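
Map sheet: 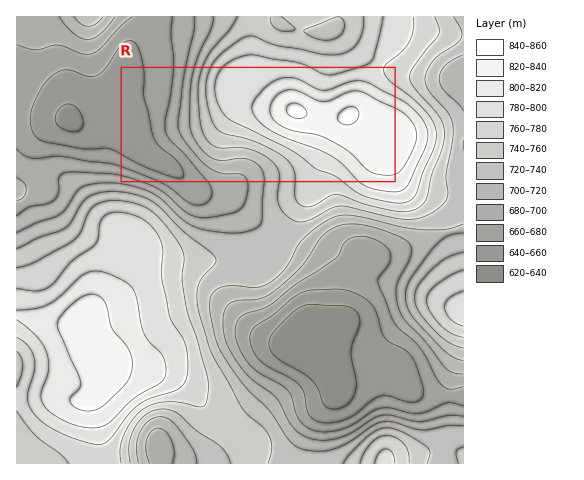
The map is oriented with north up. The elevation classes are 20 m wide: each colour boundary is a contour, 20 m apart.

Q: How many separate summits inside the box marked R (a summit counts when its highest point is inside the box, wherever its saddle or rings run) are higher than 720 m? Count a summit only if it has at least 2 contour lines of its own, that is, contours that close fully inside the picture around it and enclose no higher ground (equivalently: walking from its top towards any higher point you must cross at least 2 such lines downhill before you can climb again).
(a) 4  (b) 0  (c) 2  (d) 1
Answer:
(d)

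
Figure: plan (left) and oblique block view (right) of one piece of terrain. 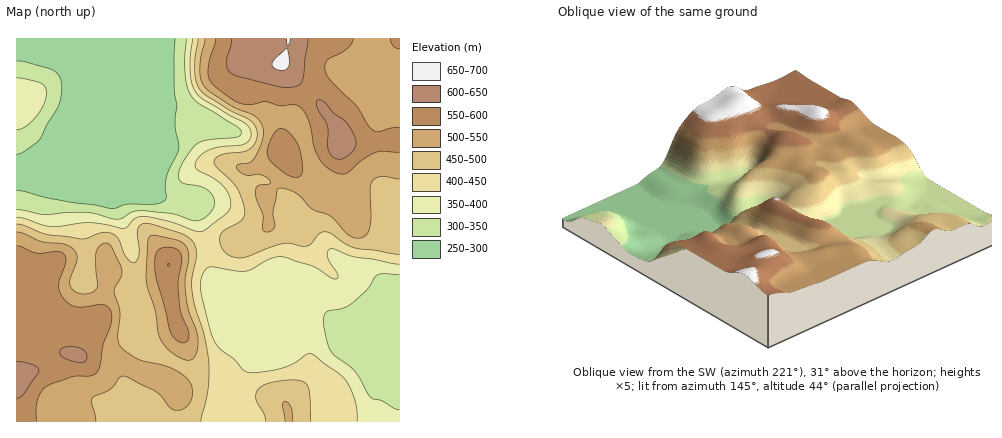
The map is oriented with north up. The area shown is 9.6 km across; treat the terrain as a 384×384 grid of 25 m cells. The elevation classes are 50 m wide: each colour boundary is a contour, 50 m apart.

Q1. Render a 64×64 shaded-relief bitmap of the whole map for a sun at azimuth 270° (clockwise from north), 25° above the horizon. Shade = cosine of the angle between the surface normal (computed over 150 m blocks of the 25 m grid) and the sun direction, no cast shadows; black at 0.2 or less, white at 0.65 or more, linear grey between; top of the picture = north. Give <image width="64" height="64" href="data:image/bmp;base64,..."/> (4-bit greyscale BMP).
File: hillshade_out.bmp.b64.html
<image width="64" height="64" href="data:image/bmp;base64,Qk12CAAAAAAAAHYAAAAoAAAAQAAAAEAAAAABAAQAAAAAAAAIAAATCwAAEwsAABAAAAAAAAAAAAAAABEREQAiIiIAMzMzAERERABVVVUAZmZmAHd3dwCIiIgAmZmZAKqqqgC7u7sAzMzMAN3d3QDu7u4A////AHZVVmd3d3d3d3d3d3d2ZURXiIiImaunVEVnd2UzV4h3ZlVWZ3d3d3d3d3d4iHdkRFZ4iYiaq5dURWeHZTNXh3dlVFZnd3d3d3d3d3iIh2Q0VniJmZqql1RFZ4hkM1d3ZmVEVmd3d3d3d3d3eImHVDNGeImZqqmGVFZnh2QjV3ZmVURFZ3d3d3d3d3iImYdUM0V4iZqqmXZVVnd3UyNXdmZVREVndnd3d3d4iIiZh1RDRWeJmqmYdmZmd3ZDNGd2d2VEVWZmd3ZmZ3iIiIh2VURFZ3iZmYiHd3d3ZUM1Z3d3ZlVWZmd3ZVVniIiId2ZlVEVnd4iIiIiHd3ZUQ0Vnd3d2ZmZmd4dURWeIiId2ZnZURWZmd4iImZiHZVREVnd3d3dnd3eIhkM0Z4d3d3d3dlRFZmZmeIiZmYdURFZnd3d3d3eIiIh2QzRndmZ3iIh2QzVmZVZ3iJmphlRFZ3d3d3d3eImZiHVDNGZmZ4iZmXQyNFZmZnd4iaqGVFZ3d3d3d3eImZiHdlQ0VVV3mqqoYxEjVmZnd3eJqYZUVniHd3d3eIiIiHd3ZTM0V3ibu6hSABNWd3d3d4mphlRXeId3d3d3iIiIeIh1MiNneKzLp0AAA1d3d3d3iZl2VWd4h3d3d3d4iHeImYZBEld4rMuWIAATZ3d3d3eJmHZVZ3d3d3d3d3iId4iZl0EBV3i8y4UQABR3d3d3d4mYdlVnd3d3d3d4iIh3eJmXUgFXeL3LcwABJXd3d3d3iJh2Znd3d3d3d4iIiHd3iIdTEVd5vcpiAAI1d3d3d3d4iHdnd3d3d3d3iIiHZVZ4iGQiV4rNyVEAEkZ3d3d3d3eId3iHdmZ3d3eImYdURWeIdTRnis3JQAATRnd3d3d3d3d3iId2Zmd3d4iZhkM1Z4mGRGibzLgwABNGd3d3d3d3d3iJmHZmZmd3iJmFMjV4mYdUaKzMtzAAE1Z3d3d3d3d3iJmYZmZmZ3eImYUxJXial1RXrNynIAAkVniIdnd3eIiJmYdmVmZnd4iZljEkaJqoU0es3bYgACRneIh2VniIiImZh2ZmZnd4iJmXQhNom6hCN63ttyAAJXiIh2VVeImIiIh2ZmZ3iIiIiZhjIlebp0I3vu23MAAleZiHZVVniIiId2Z3d3iJiHd4iHQiR5qWMTjO7adBACaJmYdlVWeIiIdmZ4iIiJmId2d4dUNXmpUhSd7bl0IANpqph3ZlVniIdlV4mZiIiIhmVWd2VWiahSJa3cqGUxJHmqmIh3ZmeIhlRoq6mHeIiGVFVmZmeJqFM2vcqGZUM1iqqYiIh2Znh2VWm7qHZneIVURWZ3d4mYZFjMuGVVRFeaqpmZmYdmd3ZWeruYZmeIhURFZ4iIiHZVesuWVVVEaKuqmZmph2Znd2eKqpdmZ4iFVFZ4iIh3ZVabynVVVVVoq7qpqqqHZmeIeImph2ZniIZVZ3iIh3ZVV5uoZVZmVnmru6q7uodmeIiIiZmHZmd3dmZ3d3d3dmZomYdmd3d3iau7u8y6hmZ4mZiImYZlZ3d3d3d3dmZ3d4iHd3iJiHeJqru8zLmGZniZiHiZhlVnd3d3d3ZmZ3eIiHZniaqZiImau8zMqYZmeZmHeJmGVWd3d3dmZmZ3iJmHZmeJq6mIiJqrzMuod3eJmHd4mXZVZ3d3dmZmd3iJmHZWd4m8upiImrvMupiIiZmHZnmYdlVnd3dmZmd3eImYdmd3ibzLqYiau8uoh4mamGVniZhlVmd4hmZmd3d4iId2d3d4rMy6mZq7uph4mqqXVGiZl2VWZ3iGZWZ3d3eIh3d3d3ibzcu6qrupiImquoVFeaqGVVZ3eIZmZ3d3d3d3d3d3eJq83Mu7qpiImru5ZEWKuoZUVnd3dmZnd3Znd3d3d3d3ibzMy7qpiIm8zKhURpvKhlRGZ3d2Zmd3ZmZ3d3d3d3eJq8y6qZiImt7sp1RXrMqXVEVniIZmZmZmZnd3d3d3d4mru6mYiHic7+ynVGirupdURWeIhmVVZmZmd3d3d3d3iruqmIiIiK3//JdVebu6l1NFZ4iGZVVWZmd3d3d3d3iau6mHd4iZvv/rl2aJu7qXQ0V3iIZlREVmZ3d3d3d3eJqqmId4iarN7sqHd4q7qYZEVneIhmVERFZnd3d3d3d4qqmIiImru7zMuYd3iruYdURWd3d3ZUQ0RWd3d3d3d4mqmYiJmszLuqmYh3ibuoZlVWd3d3d2VDNEV3d3d3d4iaqYiaq8zduoiIiHeKu5dVVmd3d3d3dlQzRXd3d3d3iaqYibzMzdypdneIh4mphlVmd3d3d3d3ZDM1Z3d3d3iaqYiK3u3cuph2eIiIiJhlVWd3d3d3d3dlMzVnd3d3eJqpiJzv/supiHd4iId3dmVmd3d3d3d3d2VDNWd3d3d4qpmIrf/+ypiIiIiIh2ZVVmd3d3d3d3d3ZUNFd3d3d3iqmIit//66mYiImYh2VEVWd3d3d3d3d2ZlVEZ3d3d3eKqYiK7//rqpmImZiHZDNFZ3d3d3d3d2ZmZlZ3d3d3d4mpiIrv/+y6qYiJmYdUM0Vnd3d3d3d3ZmZ3Z3d3d3d3iamYmu//7LupiImZh2QzRWd3d3d3eId2d3d3d3d3d3eJqZia3//su6mIiJmYZDNFZ3d3d3eIh3d3d3d3d3d3d4mZmJrf/+y7qYiImZh1M0V3d3d3eIiHd3d3d3d3d3d3iJmZmt//7cupiIiZmHUzRXd3d3d4iI"/>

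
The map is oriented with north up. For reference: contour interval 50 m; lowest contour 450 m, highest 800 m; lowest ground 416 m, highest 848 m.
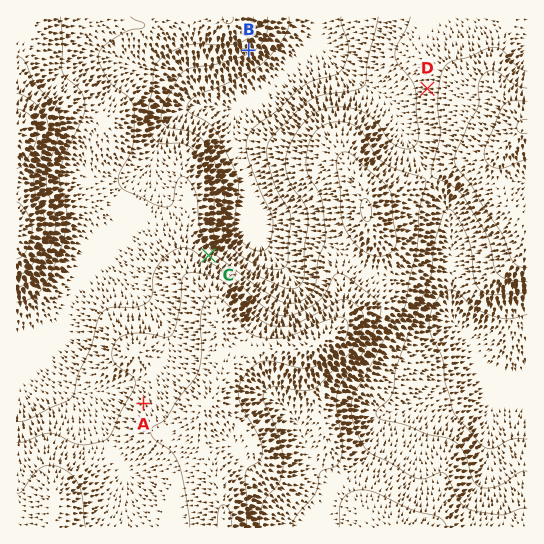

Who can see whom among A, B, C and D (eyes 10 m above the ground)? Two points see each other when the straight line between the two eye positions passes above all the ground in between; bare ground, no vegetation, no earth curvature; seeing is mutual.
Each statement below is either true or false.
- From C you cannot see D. true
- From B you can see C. true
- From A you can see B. false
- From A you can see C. false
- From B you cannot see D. false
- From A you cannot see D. true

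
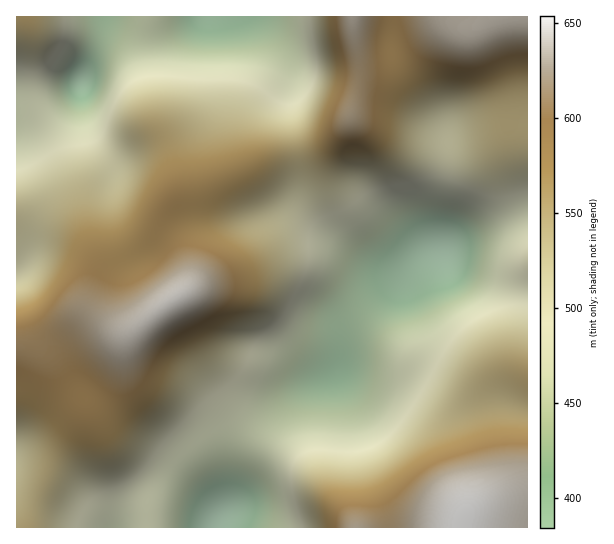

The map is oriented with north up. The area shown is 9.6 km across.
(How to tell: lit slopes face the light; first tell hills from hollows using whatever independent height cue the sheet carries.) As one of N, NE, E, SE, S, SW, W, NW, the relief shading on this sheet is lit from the N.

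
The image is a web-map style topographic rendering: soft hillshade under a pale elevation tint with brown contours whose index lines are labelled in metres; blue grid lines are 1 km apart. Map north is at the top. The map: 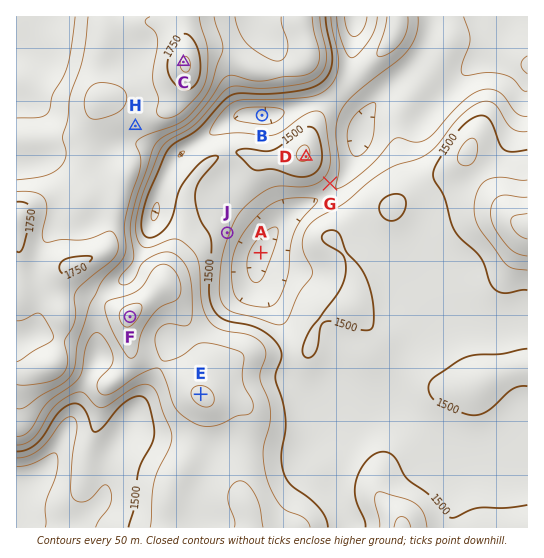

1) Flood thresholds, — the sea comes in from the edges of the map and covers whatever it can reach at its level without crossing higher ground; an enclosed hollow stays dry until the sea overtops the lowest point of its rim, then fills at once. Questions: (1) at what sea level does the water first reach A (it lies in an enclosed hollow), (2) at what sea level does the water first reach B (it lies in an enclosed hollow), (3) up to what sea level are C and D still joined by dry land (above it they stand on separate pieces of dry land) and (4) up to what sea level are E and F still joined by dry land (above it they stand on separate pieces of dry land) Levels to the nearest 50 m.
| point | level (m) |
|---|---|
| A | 1400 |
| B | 1450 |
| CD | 1500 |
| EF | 1600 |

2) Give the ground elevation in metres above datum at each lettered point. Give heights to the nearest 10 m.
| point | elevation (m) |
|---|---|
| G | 1410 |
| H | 1670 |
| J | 1460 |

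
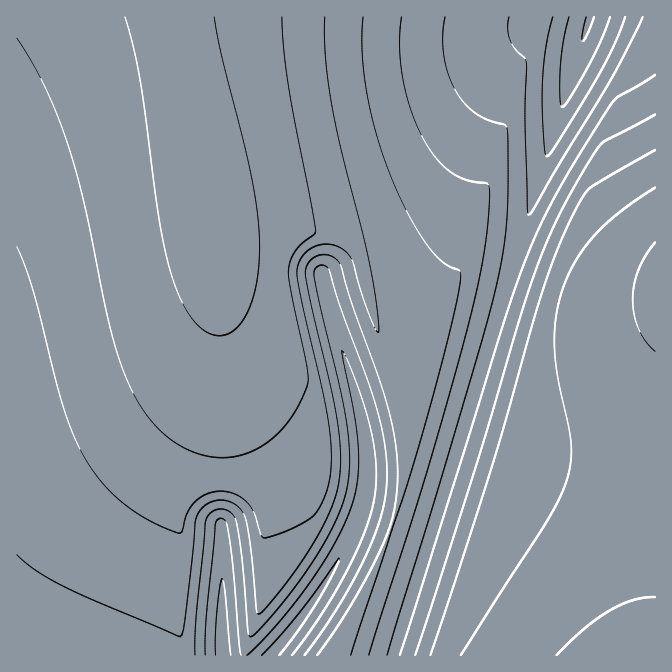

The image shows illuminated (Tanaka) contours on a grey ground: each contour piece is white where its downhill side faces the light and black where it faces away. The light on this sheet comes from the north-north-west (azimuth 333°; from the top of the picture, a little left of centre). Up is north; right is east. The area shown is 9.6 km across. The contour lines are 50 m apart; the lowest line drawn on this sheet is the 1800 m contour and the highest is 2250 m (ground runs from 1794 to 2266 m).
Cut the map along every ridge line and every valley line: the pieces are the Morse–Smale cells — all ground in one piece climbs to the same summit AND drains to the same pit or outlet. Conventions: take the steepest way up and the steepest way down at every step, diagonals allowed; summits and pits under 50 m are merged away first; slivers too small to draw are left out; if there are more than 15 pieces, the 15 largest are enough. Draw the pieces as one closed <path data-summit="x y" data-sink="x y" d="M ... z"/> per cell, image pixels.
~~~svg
<path data-summit="210 210" data-sink="224 655" d="M172 16l-156 1 1 639 227 0 22-64 2-28-2-2-2-50-25-74-11-45-7-48-3-73-9-74-13-73z"/><path data-summit="210 210" data-sink="590 17" d="M589 16l-416 1 26 125 10 56 2 22 3 10 10 4 50 0 43-5 10 2 15 7 16 19 8 36 30 92 10 43 0 30-7 44-18 55-37 78-4 21 54-1 152-500 43-133z"/><path data-summit="652 655" data-sink="590 17" d="M655 16l-66 1-156 515-39 118 1 6 261-1z"/><path data-summit="210 210" data-sink="272 655" d="M214 228l7 117 7 48 11 45 24 65 3 22 0 37 2 2-2 28-22 63 94 1 10-29 36-79 10-28 9-35 3-27 0-30-13-55-22-63-13-53-16-19-15-7-10-2-43 5-50 0-9-3z"/>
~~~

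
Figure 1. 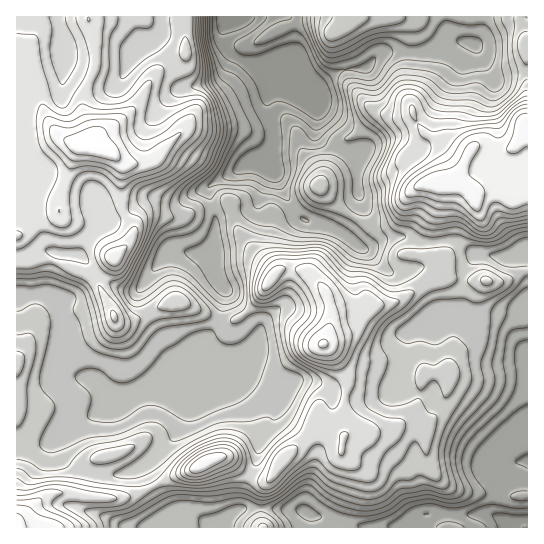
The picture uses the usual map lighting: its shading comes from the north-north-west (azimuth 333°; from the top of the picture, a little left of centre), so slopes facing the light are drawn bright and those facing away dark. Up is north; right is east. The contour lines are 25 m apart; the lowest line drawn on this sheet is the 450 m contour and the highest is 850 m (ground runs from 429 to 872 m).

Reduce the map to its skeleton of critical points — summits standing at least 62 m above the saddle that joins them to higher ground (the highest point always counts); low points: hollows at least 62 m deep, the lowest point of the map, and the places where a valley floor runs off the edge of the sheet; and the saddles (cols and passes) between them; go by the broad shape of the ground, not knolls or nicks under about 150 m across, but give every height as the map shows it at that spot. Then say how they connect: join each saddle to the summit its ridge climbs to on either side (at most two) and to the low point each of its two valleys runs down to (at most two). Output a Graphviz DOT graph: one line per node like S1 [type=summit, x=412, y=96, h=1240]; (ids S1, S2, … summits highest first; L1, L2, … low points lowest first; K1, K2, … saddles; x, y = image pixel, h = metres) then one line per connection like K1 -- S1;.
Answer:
graph terrain {
  S1 [type=summit, x=83, y=143, h=872];
  S2 [type=summit, x=17, y=526, h=856];
  S3 [type=summit, x=323, y=343, h=853];
  S4 [type=summit, x=203, y=463, h=849];
  S5 [type=summit, x=438, y=183, h=846];
  S6 [type=summit, x=339, y=29, h=666];
  L1 [type=low, x=227, y=17, h=429];
  L2 [type=low, x=507, y=523, h=461];
  K1 [type=saddle, x=250, y=475, h=713];
  K2 [type=saddle, x=153, y=486, h=704];
  K3 [type=saddle, x=439, y=242, h=669];
  K4 [type=saddle, x=58, y=313, h=645];
  K5 [type=saddle, x=219, y=319, h=637];
  K6 [type=saddle, x=354, y=218, h=603];
  K7 [type=saddle, x=290, y=27, h=504];
  K1 -- S3;
  K1 -- S4;
  K1 -- L1;
  K1 -- L2;
  K2 -- S2;
  K2 -- S4;
  K2 -- L1;
  K2 -- L2;
  K3 -- S5;
  K3 -- L1;
  K3 -- L2;
  K4 -- S1;
  K4 -- S2;
  K4 -- L1;
  K5 -- S1;
  K5 -- S3;
  K5 -- L1;
  K6 -- S1;
  K6 -- S5;
  K6 -- L1;
  K7 -- S1;
  K7 -- S6;
  K7 -- L1;
}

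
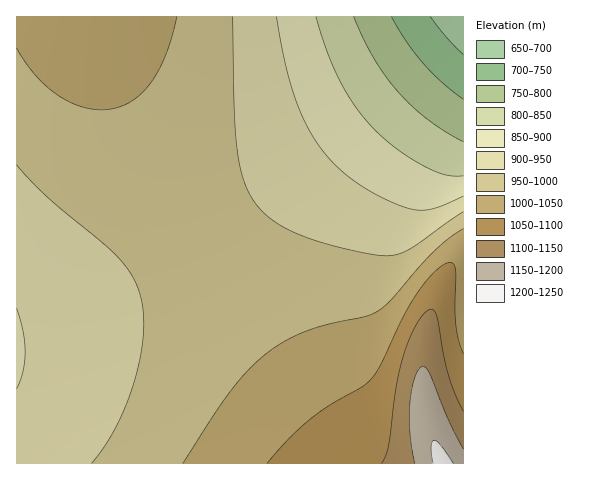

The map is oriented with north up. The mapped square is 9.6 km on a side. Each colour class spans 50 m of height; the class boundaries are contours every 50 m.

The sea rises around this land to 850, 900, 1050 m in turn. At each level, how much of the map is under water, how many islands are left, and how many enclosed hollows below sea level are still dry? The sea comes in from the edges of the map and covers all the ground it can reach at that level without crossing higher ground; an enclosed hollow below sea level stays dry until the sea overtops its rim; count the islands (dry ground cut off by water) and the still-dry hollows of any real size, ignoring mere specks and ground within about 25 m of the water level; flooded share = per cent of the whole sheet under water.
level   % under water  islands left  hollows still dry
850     8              0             0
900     15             0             0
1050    90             0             0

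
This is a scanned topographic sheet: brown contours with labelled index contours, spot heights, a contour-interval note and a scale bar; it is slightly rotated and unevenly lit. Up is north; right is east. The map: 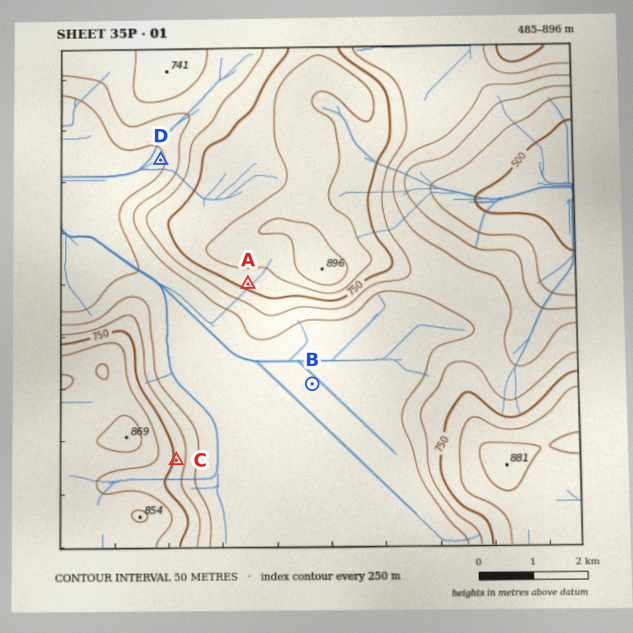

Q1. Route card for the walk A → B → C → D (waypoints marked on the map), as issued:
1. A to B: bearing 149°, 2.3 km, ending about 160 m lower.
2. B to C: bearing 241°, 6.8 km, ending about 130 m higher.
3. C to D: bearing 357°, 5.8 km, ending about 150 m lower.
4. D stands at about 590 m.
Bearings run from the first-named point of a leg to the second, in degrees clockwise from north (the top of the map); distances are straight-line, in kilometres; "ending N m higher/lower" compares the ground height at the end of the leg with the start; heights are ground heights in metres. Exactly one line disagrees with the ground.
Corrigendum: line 2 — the distance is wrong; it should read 2.9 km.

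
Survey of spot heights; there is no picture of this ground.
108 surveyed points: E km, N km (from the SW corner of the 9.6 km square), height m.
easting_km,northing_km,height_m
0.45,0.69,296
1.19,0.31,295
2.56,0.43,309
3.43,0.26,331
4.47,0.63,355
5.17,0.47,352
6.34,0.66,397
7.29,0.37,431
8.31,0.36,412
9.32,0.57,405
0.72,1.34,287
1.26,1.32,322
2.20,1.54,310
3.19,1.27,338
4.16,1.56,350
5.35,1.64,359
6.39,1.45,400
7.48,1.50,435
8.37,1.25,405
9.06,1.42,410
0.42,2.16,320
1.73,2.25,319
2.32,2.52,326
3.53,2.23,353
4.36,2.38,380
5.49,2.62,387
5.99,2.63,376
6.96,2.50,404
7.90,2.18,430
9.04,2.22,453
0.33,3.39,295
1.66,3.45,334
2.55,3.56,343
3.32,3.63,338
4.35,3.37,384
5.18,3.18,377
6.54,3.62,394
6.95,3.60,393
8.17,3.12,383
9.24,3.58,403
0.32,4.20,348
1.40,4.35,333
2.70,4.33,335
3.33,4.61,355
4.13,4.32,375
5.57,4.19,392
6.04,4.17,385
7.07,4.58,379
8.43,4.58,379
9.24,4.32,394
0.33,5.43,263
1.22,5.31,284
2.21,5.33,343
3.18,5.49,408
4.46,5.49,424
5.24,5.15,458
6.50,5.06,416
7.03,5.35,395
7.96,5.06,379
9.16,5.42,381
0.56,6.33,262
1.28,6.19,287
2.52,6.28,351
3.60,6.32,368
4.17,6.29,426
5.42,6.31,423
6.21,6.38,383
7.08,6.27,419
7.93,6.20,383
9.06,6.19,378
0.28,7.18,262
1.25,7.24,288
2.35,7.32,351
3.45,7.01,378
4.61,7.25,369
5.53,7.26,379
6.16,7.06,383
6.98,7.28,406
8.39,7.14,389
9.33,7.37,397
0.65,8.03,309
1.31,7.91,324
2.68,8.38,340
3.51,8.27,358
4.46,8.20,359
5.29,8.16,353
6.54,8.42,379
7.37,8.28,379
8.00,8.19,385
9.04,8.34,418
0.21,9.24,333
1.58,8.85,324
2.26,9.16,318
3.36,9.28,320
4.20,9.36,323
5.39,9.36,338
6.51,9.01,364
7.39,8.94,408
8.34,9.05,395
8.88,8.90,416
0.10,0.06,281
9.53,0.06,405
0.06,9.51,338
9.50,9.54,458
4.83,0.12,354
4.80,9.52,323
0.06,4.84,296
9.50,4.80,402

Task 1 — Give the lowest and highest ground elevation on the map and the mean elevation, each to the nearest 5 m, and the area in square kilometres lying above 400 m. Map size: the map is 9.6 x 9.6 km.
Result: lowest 260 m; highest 465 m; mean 365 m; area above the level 19.7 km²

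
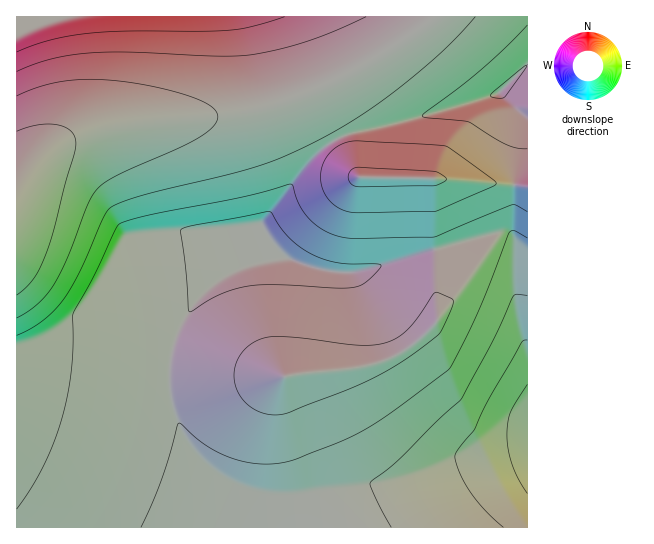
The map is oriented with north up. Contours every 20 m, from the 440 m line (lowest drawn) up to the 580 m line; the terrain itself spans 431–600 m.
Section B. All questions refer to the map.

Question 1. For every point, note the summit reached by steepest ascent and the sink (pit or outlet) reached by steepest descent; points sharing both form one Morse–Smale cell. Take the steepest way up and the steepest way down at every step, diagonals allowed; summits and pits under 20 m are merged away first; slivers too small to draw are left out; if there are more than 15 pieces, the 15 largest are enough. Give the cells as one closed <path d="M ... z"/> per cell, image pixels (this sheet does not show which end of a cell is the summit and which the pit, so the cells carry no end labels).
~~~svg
<path d="M303 97l-9 0-32 11-32 7-103 9-45 9-19 8-14 10-17 15-16 21 1 341 511-1-1-78-17 2-23 6-34 6-122 38-33 2-36-7-29-12-23-16-11-11-14-19-12-28-4-21 0-23 3-16 13-33 14-20 11-10 19-14 28-12 28-4-16-18-6-12 0-4 42-57 20-19 12-8-17-29-10-10z"/><path d="M503 233l-8 0-54 16-16 3-66 20-28 0-22-5-23-10-11 0-33 10-25 14-18 17-14 19-8 16-6 24-2 32 3 16 5 17 12 23 21 23 23 16 29 12 36 7 33-2 122-38 34-6 23-6 17-2 1-100-7-20-4-26-1-60-6-7z"/><path d="M422 16l-405 0-1 170 16-20 17-15 14-10 19-8 45-9 111-11 24-5 45-16 47-23 37-22 22-15 8-9z"/><path d="M338 140l-13 7-20 19-42 57 0 4 6 12 18 20 31 10 31 4 26-5 40-13 80-22 8 0 12 6 0-53-2-2-66-5-88-2-6-7z"/><path d="M527 16l-104 0-2 7-8 9-36 24-46 25-36 16 15 3 10 10 18 29 16-7 24-4 80-21 43-15 22 23-8 70 12 2z"/><path d="M501 92l-76 24-71 16-17 7 16 31 6 7 88 2 67 6 9-70z"/><path d="M522 185l-7 0-2 5 0 45 4 18 0 50 4 26 6 19 1-161z"/>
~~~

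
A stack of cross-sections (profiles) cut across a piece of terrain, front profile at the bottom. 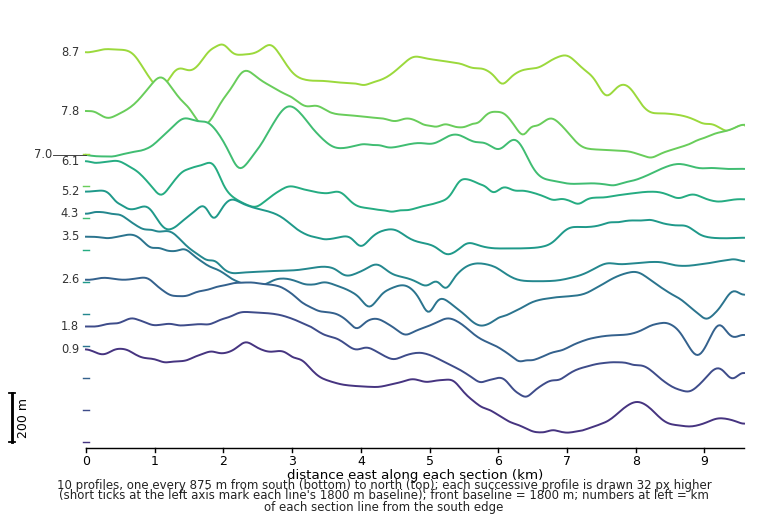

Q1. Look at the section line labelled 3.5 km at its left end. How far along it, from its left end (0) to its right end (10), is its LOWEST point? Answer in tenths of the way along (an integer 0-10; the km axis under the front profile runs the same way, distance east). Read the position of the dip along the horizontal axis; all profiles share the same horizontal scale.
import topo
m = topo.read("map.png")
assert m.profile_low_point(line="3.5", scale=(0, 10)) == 6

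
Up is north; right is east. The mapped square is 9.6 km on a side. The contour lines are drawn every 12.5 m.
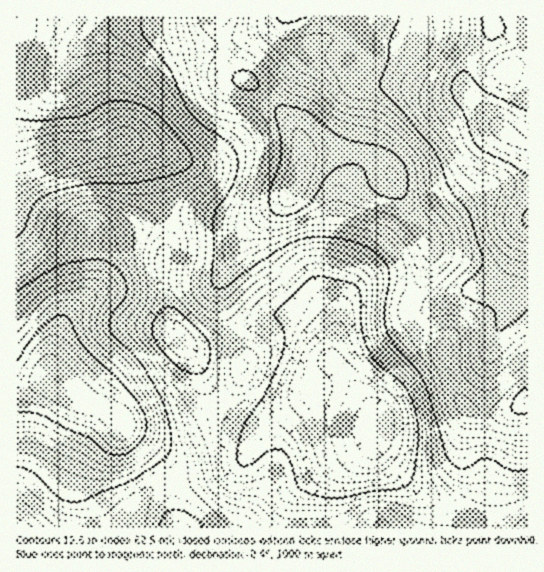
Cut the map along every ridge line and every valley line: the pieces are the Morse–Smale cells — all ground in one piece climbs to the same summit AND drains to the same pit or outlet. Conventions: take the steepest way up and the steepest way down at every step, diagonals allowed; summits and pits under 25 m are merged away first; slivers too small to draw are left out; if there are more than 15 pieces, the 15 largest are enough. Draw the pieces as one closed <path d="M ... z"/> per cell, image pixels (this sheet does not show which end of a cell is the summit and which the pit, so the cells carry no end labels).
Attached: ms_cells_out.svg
<path d="M490 16l-271 1 4 20 13 34 9 9 14 9 33 34 8 15 3 19 11-5 45 0 19 7 11 10 11 25 28 41 4 11 0 11-4 12-20 37 0 9 5 8 2 0 31-24 20-8 16-3 11-7 16-19 8-21 11-18 0-78-23-13-36-35-5-8 1-16 7-14 20-28z"/><path d="M218 16l-197 0-2 11-3 3 0 139 13-2 29-12 28-3 35-11 10 0 15 6 9 8 15 62 41-1 32 7 20-8 19-12 9-9 9-23 3-12-3-21-13-21-28-28-14-9-9-9-13-34z"/><path d="M290 315l-21 2-36 16 11 28-1 10-8 16-28 26-18 11-18 5-22 0-25-3 9 9 24 16 12 14 4 10 0 28 4 25 145 0 1-27 8-23 12-14 22-13 12-12 4-10 0-11-4-7-46-52-7-17-11-13-14-12z"/><path d="M346 151l-32 1-11 6-4 17-8 19-12 11-25 18-13 14-8 20-13 24-1 16 15 35 40-16 16-1 9 2 10 7 11 13 11 22 16 18 1-8 9-9 34-20 22-17-5-8 0-9 20-37 4-12 0-11-4-11-28-41-11-25-19-14z"/><path d="M169 217l-20 3-39 13-7 0-12-4 2 37-1 21-4 8-24 26-7 16-8 32 2 10 26 18 34 15 14 13 24 4 29-1 25-12 20-16 12-13 9-21-1-11-9-22-37 14-12-2-10-10-6-13-6-39 0-25 6-21z"/><path d="M413 324l-22 16-29 16-14 13-1 4 5 10 29 35 0 11-4 12 2 9 27 30 27 19 32 12 26 17 36 0 1-126-2-1-15 10-12 2-21-1-13-5-12-21-9-37z"/><path d="M131 141l-10 0-35 11-28 3-42 15 1 219 29-9 6 1-3-4 2-16 10-35 6-9 21-22 4-8 1-21-2-37 12 4 7 0 39-13 20-3-14-62-9-8z"/><path d="M49 380l-33 10 0 137 159 1-2-53-6-14-10-10-24-16-22-23-34-15z"/><path d="M527 224l-10 17-8 21-16 19-11 7-16 3-20 8-33 24 8 9 23 17 5 25 7 19 8 13 9 5 17 2 17-1 21-11z"/><path d="M267 212l-24 11-32-7-40 0-2 2 0 19-6 21 0 25 9 47 13 15 17 0 31-12-13-31-1-17 25-52z"/><path d="M377 440l-12 11-22 13-12 14-8 23 0 27 168-1-16-11-37-15-24-14-30-29-5-8z"/><path d="M527 16l-36 0 1 15-20 28-8 19 0 11 5 8 36 35 20 12 3-1z"/>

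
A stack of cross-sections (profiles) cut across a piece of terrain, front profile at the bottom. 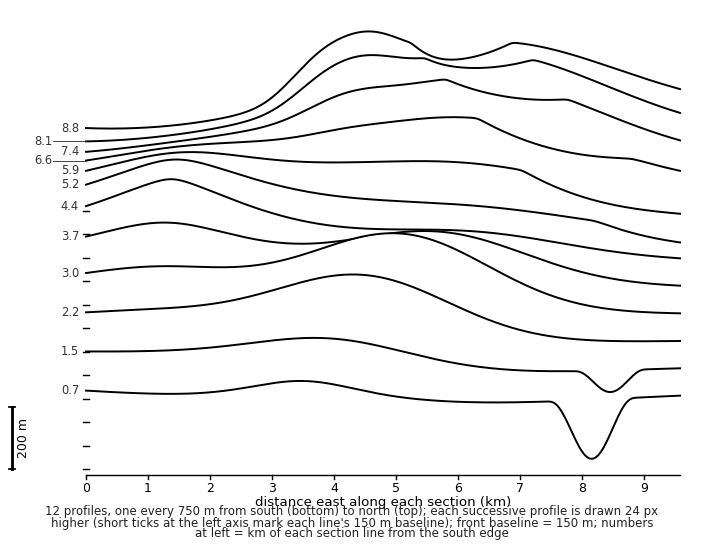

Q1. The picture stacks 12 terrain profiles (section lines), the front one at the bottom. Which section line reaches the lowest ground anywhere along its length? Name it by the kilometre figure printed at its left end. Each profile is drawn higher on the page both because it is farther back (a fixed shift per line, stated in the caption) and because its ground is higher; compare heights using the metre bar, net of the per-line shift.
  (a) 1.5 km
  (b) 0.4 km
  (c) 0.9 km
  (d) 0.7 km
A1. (d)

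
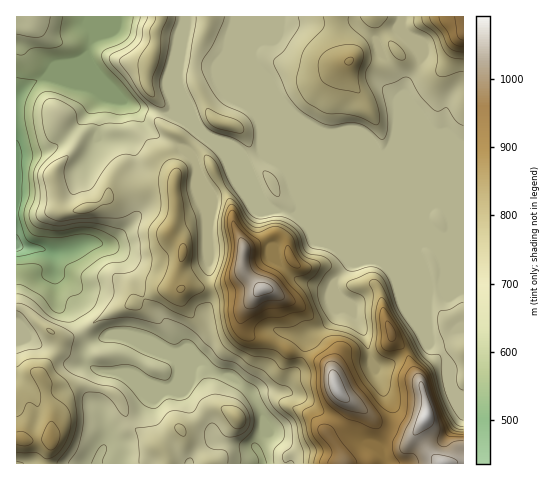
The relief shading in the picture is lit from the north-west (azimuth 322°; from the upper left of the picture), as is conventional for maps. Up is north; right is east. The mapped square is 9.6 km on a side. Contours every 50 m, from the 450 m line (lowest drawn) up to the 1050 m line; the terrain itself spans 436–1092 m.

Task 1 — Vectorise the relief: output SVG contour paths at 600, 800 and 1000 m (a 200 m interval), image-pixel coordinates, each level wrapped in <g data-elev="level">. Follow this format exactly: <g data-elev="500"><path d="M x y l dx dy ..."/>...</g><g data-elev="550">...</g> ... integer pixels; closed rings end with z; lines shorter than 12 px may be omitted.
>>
<g data-elev="600"><path d="M258 463l0-5-7-11 1-3 3-1 6 5 6 15"/><path d="M17 54l7 1 9-7 19 0 9-3 2-3-3-10 3-15"/><path d="M133 17l-2 15-3 6-7 5-17 7-2 6 5 11 32 36 1 5-2 3-4 2-14 2-14-3-17 1-12-11-18-8-11-3-6 2-4 4-4 7-1 8 2 18 7 24-8 19 1 21-6 19 2 9 7 6 16 3 28-4 15 2 19 9 3 6 0 6-4 4-16 5-15 12-3 6 1 14-4 3-9 4-5 12-3 3-4 0-4-2-13-16-16-9-7-1"/></g><g data-elev="800"><path d="M17 452l18 0 11 7 4-1 10-7 9-17 2-13-2-10-4-6-13-10 0-13-9-14-9 0-4 3 10 21 1 7-2 6-1 2-6-4-4 0-6 10-5 4"/><path d="M463 430l-8-3-7-9-9-21-8-27-14-16-24-42-8-20-6-10-5-3-5 4 4 11-2 20 2 18-3 13-2 4-8-9-9-5-23-6-4-3-17-42 10-11 3-9-2-3-11-3-4-3-3-6-3-12-3-5-8-6-8-3-7 1-12 3-7-1-7-7-9-16-7-4-4 5-4 17 3 24 0 11-9 29 4 15 1 14 3 15 6 11 10 9 13 7 20 3 9 10 14-2 5 3 1 12 6 16-2 4-11 4-1 3 8 14 3 15 6 11-1 14"/><path d="M179 306l6-1 7-8 10-5 2-5-13-20 1-28-7-18-4-32 0-17-1-3-4-1-4 3-3 5-2 9 1 28-3 5-7 11-1 5 2 9 8 10 2 6-3 13-8 14 0 5 9 9z"/><path d="M356 92l4 1 0-2-2-15 5-19-1-8-6-4-8-1-13 3-10 5-5 5-2 6 1 11 3 7 12 7z"/><path d="M422 17l2 7 13 11 6 14 4 6 6 3 10 1"/></g><g data-elev="1000"><path d="M463 440l-9 2-9 5-4-1-3-2-1-4 3-13-4-17-11-32-4-4-5 0-4 7 3 18-2 13-13 35 0 4 3 2 11 1 5 9"/><path d="M362 413l5 0 0-4-15-20-10-21-7-6-7 0-3 5-1 14 1 9 4 8 5 5 8 5z"/><path d="M247 308l6 0 14-7 14-1 3-3-2-7-7-9-18-7-5-4-2-8 0-16-4-5-5-3-3 4-3 30 1 5 8 10 0 17z"/></g>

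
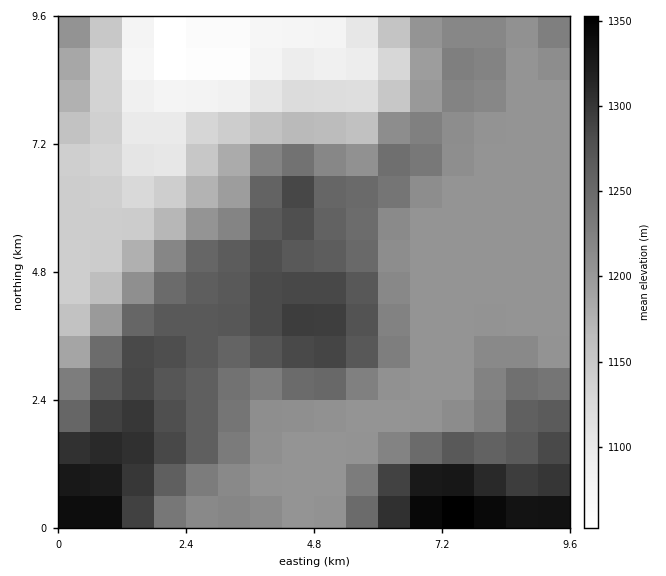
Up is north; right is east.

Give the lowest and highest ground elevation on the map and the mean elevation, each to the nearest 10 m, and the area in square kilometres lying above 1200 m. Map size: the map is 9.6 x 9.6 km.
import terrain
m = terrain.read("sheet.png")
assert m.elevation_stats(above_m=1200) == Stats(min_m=1050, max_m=1360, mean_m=1210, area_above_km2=67.6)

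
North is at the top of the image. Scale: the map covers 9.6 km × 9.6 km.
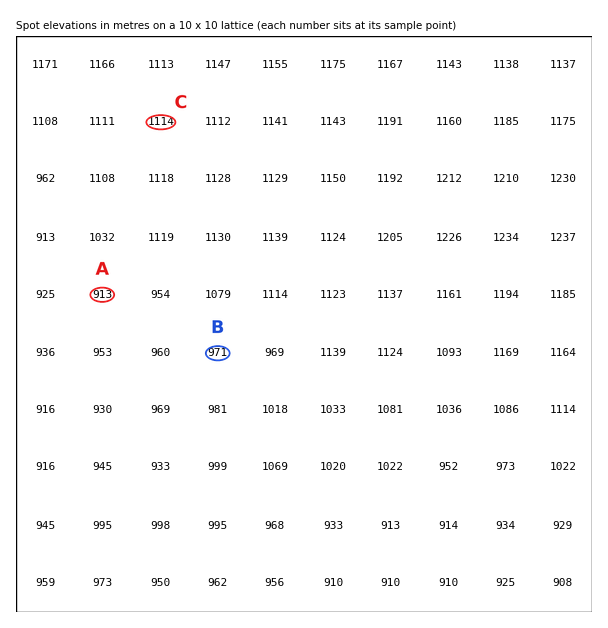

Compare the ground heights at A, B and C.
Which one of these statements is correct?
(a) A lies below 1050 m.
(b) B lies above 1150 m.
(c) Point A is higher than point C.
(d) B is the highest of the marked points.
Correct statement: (a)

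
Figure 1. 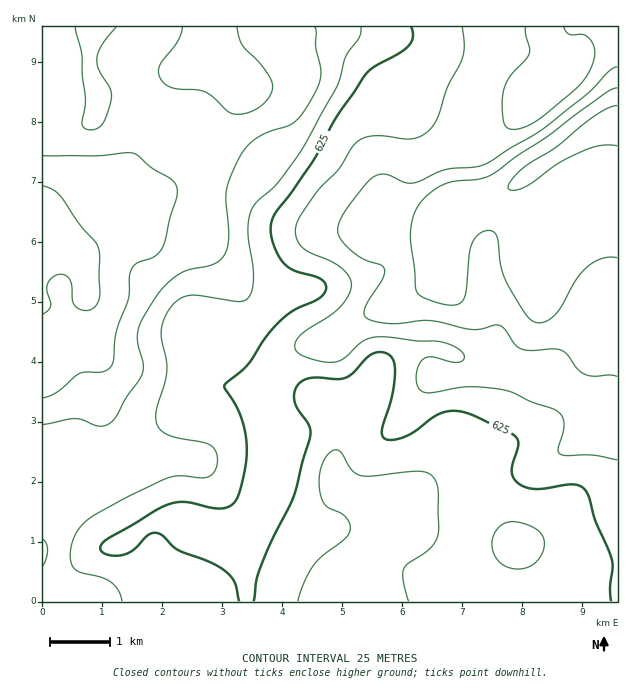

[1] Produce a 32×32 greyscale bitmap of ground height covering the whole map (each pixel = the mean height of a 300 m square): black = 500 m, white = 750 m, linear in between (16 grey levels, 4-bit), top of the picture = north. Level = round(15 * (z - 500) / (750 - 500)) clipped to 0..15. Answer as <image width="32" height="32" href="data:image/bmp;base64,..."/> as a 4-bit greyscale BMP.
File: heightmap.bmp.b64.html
<image width="32" height="32" href="data:image/bmp;base64,Qk12AgAAAAAAAHYAAAAoAAAAIAAAACAAAAABAAQAAAAAAAACAAATCwAAEwsAABAAAAAAAAAAAAAAABEREQAiIiIAMzMzAERERABVVVUAZmZmAHd3dwCIiIgAmZmZAKqqqgC7u7sAzMzMAN3d3QDu7u4A////AKqqmIiIh4mZqqmZmZmZmIipmYiIiHeImaqZmZmZmZiIqYiIiId3iJmZmZmZmZmZiKmId4d3d3iZmZmZmZmZmIeqmIh3d3d4iZmZmZmZmZiHqqmYiIiHd4mZqpmZiYiId6qqqZiZh3eJmZmZmIiHd3eqqqqpmYd3iZmZmZiId2d2qqqqqZmHd3iYiIiYiHdmZqqqqpmYh3d4mId4iIh3ZlW7u6qYiId3iJmHd4h3dmZVzLu6mIh3d4iIh2ZmZmZVVczMupiIh3d3eIhmZmZlVVXMzMuYiIh2ZmeHZmZlVVRE3dy6mIiIdmVWZmZlVURERN3dypiIiId2VVRVRERDNETd7cupmZmIh2VEMzNEMjNE3e3LupmZmIh2VDMjQyIjRO7tzLuqqYh3ZVQyIzMiIzPu7dzMu6mHZlREMiMzIiIz7u3dzMuph2VERDIiMyIiIu7d3czLqYdlVEQyIiIiIiLt3d3My6mYdlREQyIiIiIi3d3dzMuqmXZlRFQzMhIiIszMzMzMuqmHZlVVVVQiEiK7u8zMzLuqmHZmZmVlQyERu7u8zMzLu6h2ZmZlVmVCEcu6u8zMzMu5h2ZmZVZ3ZDLLurvMzMzMupd3ZmVWd3ZTy6u7zN3MzLqYd3dmVmd3Zcuru8zdzMu6mYh3dlVmZmW7qru83cy7uqmIh3ZVZmZl"/>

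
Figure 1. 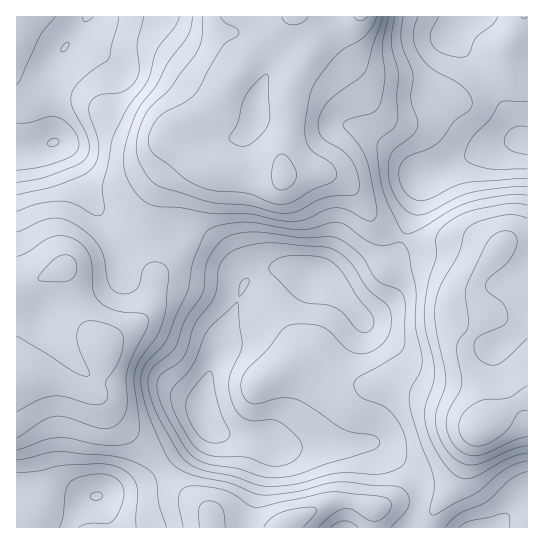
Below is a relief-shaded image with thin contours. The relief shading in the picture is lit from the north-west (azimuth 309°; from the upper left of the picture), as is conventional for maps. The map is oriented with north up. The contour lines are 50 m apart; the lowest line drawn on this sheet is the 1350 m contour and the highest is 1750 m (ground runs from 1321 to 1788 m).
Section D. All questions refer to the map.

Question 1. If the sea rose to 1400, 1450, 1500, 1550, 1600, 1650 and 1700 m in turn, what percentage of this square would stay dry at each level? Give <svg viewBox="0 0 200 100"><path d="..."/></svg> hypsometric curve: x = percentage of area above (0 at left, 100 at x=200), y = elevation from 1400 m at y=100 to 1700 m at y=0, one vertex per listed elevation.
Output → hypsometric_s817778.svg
<svg viewBox="0 0 200 100"><path d="M184 100l-31-17-28-16-22-17-26-17-20-16-27-17"/></svg>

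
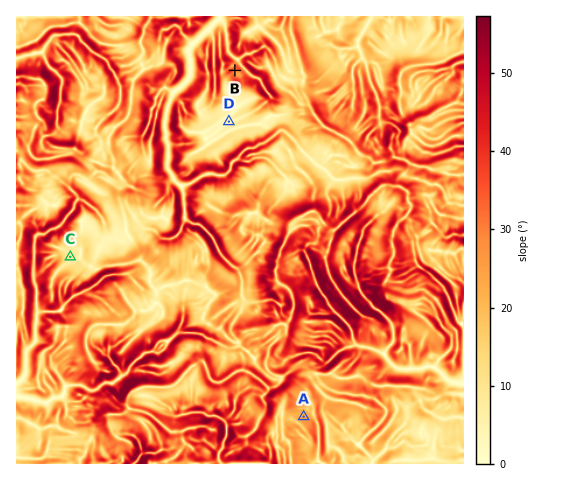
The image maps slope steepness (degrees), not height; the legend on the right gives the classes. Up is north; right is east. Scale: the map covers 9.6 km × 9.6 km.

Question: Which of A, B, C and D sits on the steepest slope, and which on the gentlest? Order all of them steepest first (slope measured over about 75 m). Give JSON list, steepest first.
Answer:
["B", "A", "C", "D"]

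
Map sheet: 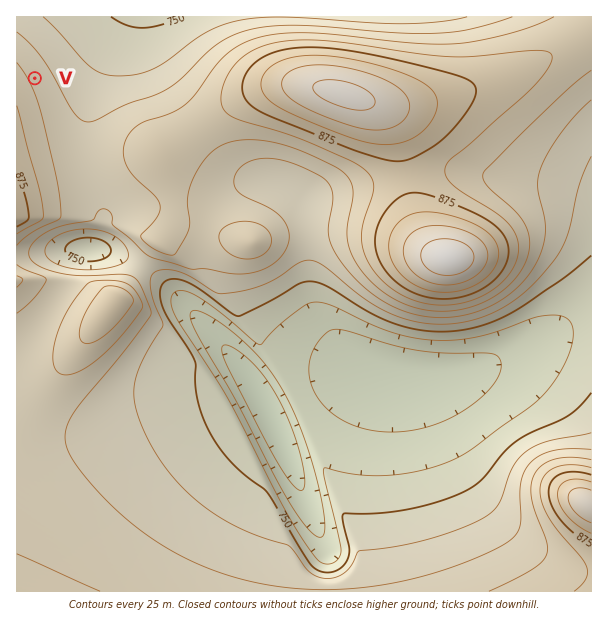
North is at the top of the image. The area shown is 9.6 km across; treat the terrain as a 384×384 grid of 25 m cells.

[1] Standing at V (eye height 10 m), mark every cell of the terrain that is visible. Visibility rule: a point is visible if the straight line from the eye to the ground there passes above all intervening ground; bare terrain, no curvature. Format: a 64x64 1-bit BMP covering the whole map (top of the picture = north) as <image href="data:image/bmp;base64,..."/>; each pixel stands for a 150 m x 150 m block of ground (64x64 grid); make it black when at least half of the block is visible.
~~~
<image width="64" height="64" href="data:image/bmp;base64,Qk0+AgAAAAAAAD4AAAAoAAAAQAAAAEAAAAABAAEAAAAAAAACAAATCwAAEwsAAAIAAAAAAAAA////AAAAAAAAAAAD/gAA/wAAAAf4AAB/AAAAB4AAAD8AAAAHAAAAAwAAAA8AAAACAAAADgAAAAQAAAAOAAAABAAAABwAAAAMAAAAGAAAAB4AAAAYAAAAHgAAABAAAAAfAAAAAAAAAB8AAAAAAAAADwAAAAAAAAAAAAAAAAAAAAAAAAAAAAAAAAAAAAAAAAAAAAAAAAAAAAAAAAAAAAAAAAAAAAAAAAAAAAAAAAAAAAAAAAAAAAAAAAAAAAAAAAAAAAAAAAAAAAAAAAAAAAAAAAAAAAAAAAAAAAAAAAAAAAAAAAAAAAAAAAIAAAAAAAAAAwAAAAAAAAADgAAAAAAAAAHAAAAAAAAAAeQAAAAAAAAB/AAAAAAAAAD8AAAAOAAAABgAAAB8AAAAAAAAAP4AAAAAAAAA/wAAAAAAAAH/gAAAB4AAAf+AAAAfgAAB/4AAAD/AAAH/gACAP4AAAf4AAOA/AAAB/AAA8HwAAAD4AAD5/AAAAfAAAP/8AAAB4AAA//4AAAOAAAD//gAADgAAAP//AAB8AAAA//+AAfwAAAD///AP+AAAAP/////4AAAA//////AAAAD/////4AAAAP/////AAAAA/////4AAAAD/////AAAAAP////8AAAAA/////gAAAAD////8AAAAAP////gAAAAA////4AAAAAD////AAAAAAA=="/>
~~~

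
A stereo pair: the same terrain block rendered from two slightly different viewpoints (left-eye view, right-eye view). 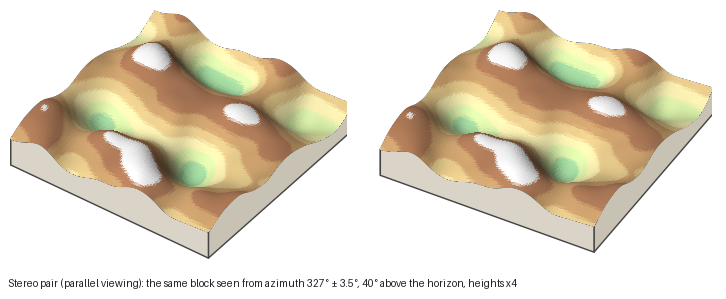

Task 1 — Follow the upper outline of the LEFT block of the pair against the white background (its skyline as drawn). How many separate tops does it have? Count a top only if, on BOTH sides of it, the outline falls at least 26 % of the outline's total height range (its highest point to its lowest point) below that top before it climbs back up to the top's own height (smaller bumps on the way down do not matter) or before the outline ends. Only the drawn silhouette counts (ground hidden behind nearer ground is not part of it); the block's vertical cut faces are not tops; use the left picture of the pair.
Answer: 1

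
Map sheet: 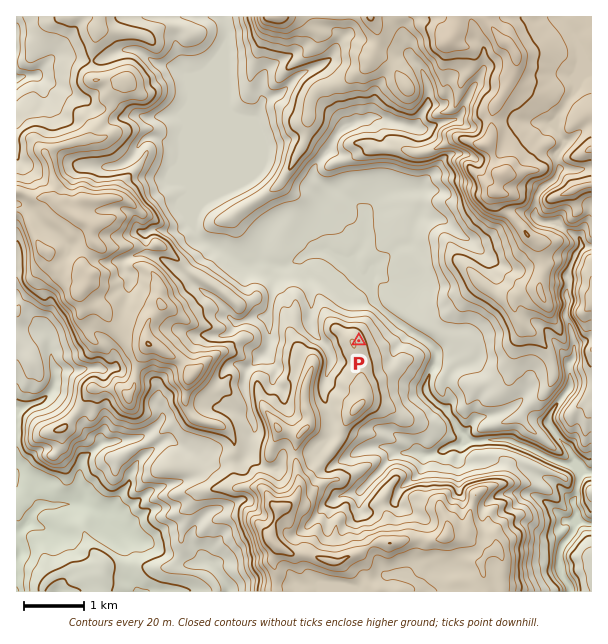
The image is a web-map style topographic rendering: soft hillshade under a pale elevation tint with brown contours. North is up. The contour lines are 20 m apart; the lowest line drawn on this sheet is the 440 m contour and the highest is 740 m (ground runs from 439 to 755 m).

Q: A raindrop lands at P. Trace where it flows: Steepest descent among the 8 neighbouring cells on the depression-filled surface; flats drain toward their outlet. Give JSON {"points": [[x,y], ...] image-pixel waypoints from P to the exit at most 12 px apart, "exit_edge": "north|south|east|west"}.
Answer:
{"points": [[359, 341], [371, 329], [383, 317], [395, 321], [407, 329], [419, 336], [431, 345], [437, 357], [434, 369], [428, 381], [426, 393], [438, 405], [449, 414], [456, 426], [467, 437], [479, 441], [491, 440], [503, 440], [515, 443], [527, 447], [539, 453], [551, 459], [563, 462], [575, 471], [578, 483], [576, 495], [575, 507], [573, 519], [573, 531], [563, 543], [560, 555], [561, 567], [564, 579], [570, 591]], "exit_edge": "south"}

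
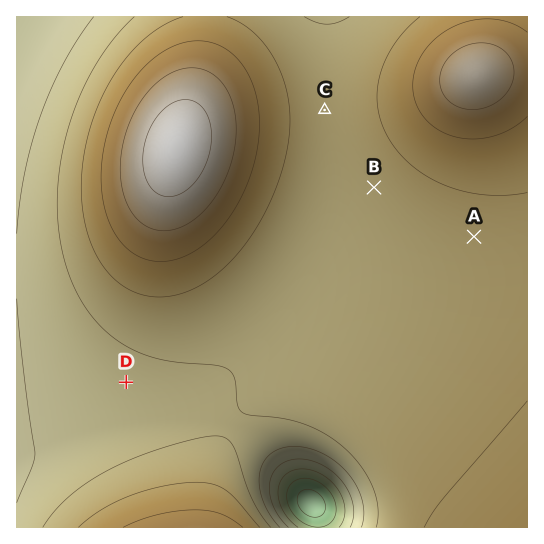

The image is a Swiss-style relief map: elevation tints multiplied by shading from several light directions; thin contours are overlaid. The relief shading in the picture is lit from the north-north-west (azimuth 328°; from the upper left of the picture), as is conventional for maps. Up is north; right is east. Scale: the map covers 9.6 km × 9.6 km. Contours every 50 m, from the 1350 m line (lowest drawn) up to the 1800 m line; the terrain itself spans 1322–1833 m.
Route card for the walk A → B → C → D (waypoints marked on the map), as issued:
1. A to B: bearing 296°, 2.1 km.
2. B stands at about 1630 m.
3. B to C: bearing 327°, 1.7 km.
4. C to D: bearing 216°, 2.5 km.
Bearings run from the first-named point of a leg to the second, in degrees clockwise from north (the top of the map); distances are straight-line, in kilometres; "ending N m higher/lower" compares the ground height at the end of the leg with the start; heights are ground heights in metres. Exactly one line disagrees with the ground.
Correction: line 4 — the distance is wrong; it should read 6.3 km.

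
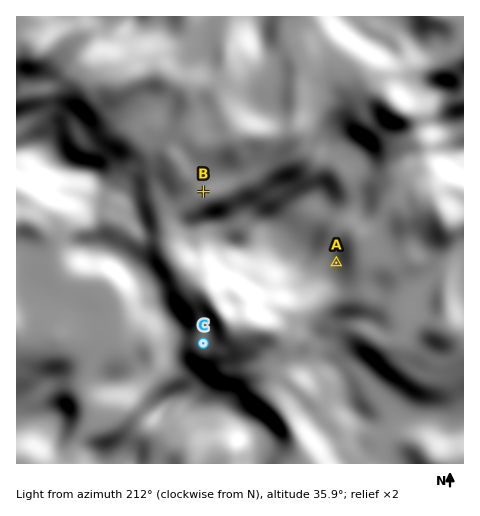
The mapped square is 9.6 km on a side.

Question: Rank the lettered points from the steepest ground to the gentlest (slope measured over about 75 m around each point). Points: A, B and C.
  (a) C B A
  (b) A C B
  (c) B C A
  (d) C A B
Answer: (b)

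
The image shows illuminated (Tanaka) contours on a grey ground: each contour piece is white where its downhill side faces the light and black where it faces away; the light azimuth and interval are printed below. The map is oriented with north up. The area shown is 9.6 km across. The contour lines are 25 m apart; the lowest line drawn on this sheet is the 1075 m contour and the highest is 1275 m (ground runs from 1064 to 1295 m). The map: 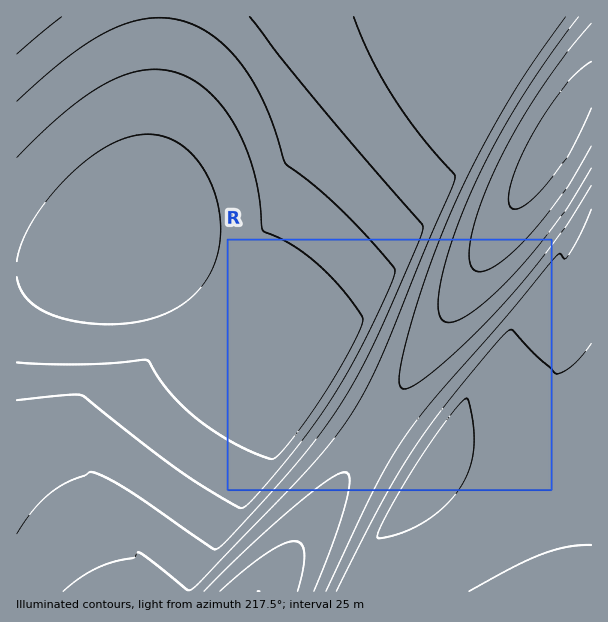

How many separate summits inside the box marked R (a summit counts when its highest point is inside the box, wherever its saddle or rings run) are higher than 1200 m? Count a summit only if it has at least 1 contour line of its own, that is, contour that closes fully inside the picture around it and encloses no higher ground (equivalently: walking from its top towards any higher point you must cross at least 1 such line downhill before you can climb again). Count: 1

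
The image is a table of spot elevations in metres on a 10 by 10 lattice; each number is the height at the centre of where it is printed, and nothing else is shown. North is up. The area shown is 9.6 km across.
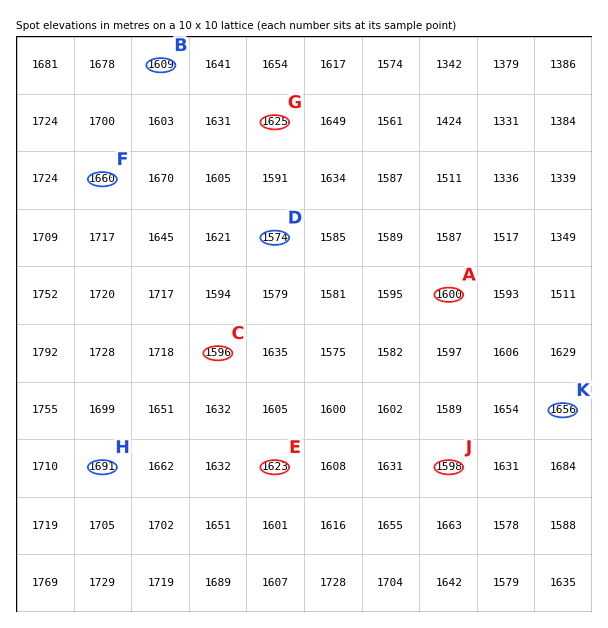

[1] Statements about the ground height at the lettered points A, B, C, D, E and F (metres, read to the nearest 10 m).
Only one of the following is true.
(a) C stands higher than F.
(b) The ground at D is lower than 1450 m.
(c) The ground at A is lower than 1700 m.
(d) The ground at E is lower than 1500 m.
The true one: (c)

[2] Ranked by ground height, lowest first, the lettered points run J G K H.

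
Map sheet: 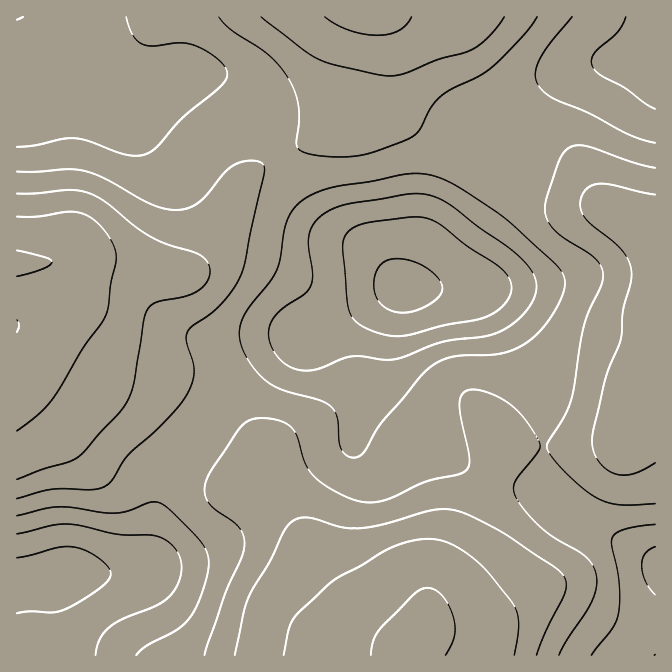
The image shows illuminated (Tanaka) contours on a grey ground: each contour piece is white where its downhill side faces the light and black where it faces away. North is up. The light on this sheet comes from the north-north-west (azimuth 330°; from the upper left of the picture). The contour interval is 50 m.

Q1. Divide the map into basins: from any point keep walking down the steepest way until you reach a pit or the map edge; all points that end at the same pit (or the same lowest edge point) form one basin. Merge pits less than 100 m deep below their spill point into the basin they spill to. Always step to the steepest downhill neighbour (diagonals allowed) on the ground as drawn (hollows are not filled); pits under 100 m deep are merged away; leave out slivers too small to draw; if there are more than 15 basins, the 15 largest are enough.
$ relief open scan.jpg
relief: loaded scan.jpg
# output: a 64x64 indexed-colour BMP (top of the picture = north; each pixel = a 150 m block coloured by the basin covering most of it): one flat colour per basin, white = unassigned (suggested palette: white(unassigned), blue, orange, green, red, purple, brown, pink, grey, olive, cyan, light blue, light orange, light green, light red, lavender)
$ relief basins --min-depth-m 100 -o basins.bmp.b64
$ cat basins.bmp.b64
<image width="64" height="64" href="data:image/bmp;base64,Qk12CAAAAAAAAHYAAAAoAAAAQAAAAEAAAAABAAQAAAAAAAAIAAATCwAAEwsAABAAAAAAAAAA////ALR3HwAOf/8ALKAsACgn1gC9Z5QAS1aMAMJ34wB/f38AIr28AM++FwDox64AeLv/AIrfmACWmP8A1bDFACIiIiIiIiIiIiIiIiIiIiIiIiIjMzMzMzMzMzMzMzMzIiIiIiIiIiIiIiIiIiIiIiIiIhEzMzMzMzMzMzMzMzMiIiIiIiIiIiIiIiIiIiIiIiERETMzMzMzMzMzMzMzMyIiIiIiIiIiIiIiIiIiIiIiEREREzMzMzMzMzMzMzMzIiIiIiIiIiIiIiIiIiIiIiERERETMzMzMzMzMzMzMzMiIiIiIiIiIiIiIiIiIiIiIRERERMzMzMzMzMzMzMzMyIiIiIiIiIiIiIiIiIiIiIRERERETMzMzMzMzMzMzMzIiIiIiIiIiIiIiIiIiIiIRERERERMzMzMzMzMzMzMzMiIiIiIiIiIiIiIiIiIiIRERERERETMzMzMzMzMzMzMyIiIiIiIiIiIiIiIiIiIhERERERERMzMzMzMzMzMzMzIiIiIiIiIiIiIiIiIiIhERERERERETMzMzMzMzMzMzMiIiIiIiIiIiIiIiIiIiEREREREREREzMzMzMzMzMzMyIiIiIiIiIiIiIiIiIiERERERERERETMzMzMzMzMzMzIiIiIiIiIiIiIiIiIiIREREREREREREzMzMzMzMzMzMiIiIiIiIiIiIiIiIiIhERERERERERETMzMzMzMzMzMyIiIiIiIiIiIiIiIiIhEREREREREREREzMzMzMzMzMzIiIiIiIiIiIiIiIiIiERERERERERERETMzMzMzMzMzMiIiIiIiIiIiIiIiIiERERERERERERERMzMzMzMzMzMyIiIiIiIiIiIiIiIiIRERERERERERERETMzMzMzMzMzIiIiIiIiIiIiIiIiIRERERERERERERERMzMzMzMzMzMiIiIiIiIiIiIiIiIhEREREREREREREREzMzMzMzMzMyIiIiIiIiIiIiIiIhERERERERERERERERERERERETMzIiIiIiIiIiIiIiIiEREREREREREREREREREREREREzMiIiIiIiIiIiIiIiERERERERERERERERERERERERERMyIiIiIiIiIiIiIiEREREREREREREREREREREREREREzIiIiIiIiIiIiIiEREREREREREREREREREREREREREREiIiIiIiIiIiIiERERERERERERERERERERERERERERESIiIiIiIiIiIhEREREREREREREREREREREREREREREREiIiIiIiIhERERERERERERERERERERERERERERERERERIiIRERERERERERERERERERERERERERERERERERERERESIRERERERERERERERERERERERERERERERERERERERERERERERERERERERERERERERERERERERERERERERERERERERERERERERERERERERERERERERERERERERERERERERERERERERERERERERERERERERERERERERERERERERERERERERERERERERERERERERERERERERERERERERERERERERERERERERERERERERERERERERERERERERERERERERERERERERERERERERERERERERERERERERERERERERERERERERERERERERERERERERERERERERERERERERERERERERERERERERERERERERERERERERERERERERERERERERERERERERERERERERERERERERERERERERERERERERERERERERERERERERERERERERERERERERERERERERERERERERERERERERERERERERERERERERERERERERERERERERERERERERERERERERERERERERERERERERERERERERERERERERERERERERERERERERERERERERERERERERERERERERERERERERERERERERERERERERERERERERERERERERERERERERERERERERERERERERERERERERERERERERERERERERERERERERERERERERERERERERERERERERERERERERERERERERERERERERERERERERERERERERERERERERERERERERERERERERERERERERERERERERERERERERERERERERERERERERERERERERERERERERERERERERERERERERERERERERERERERERERERERERERERERERERERERERERERERERERERERERERERERERERERERERERERERERERERERERERERERERERERERERERERERERERERERERERERERERERERERERERERERERERERERERERERERERERERERERERERERERERERERERERERERERERERERERERERERERERERERERERERERERERERERERERERERERERERERERERERERERERERERERERERERERERERERERERERERERERERERERERERERERERERERERERERERERERERERERERERERERERERERERERERERERERERERERERERERERERERERERERERERERERERERERERERERERERERERERERERERERERERERERERERERERERERERERERERERERERERERERERERERERERERERERERERERERERERERERERERERERERERERERERERERERERERERERERERERERERERERERERERERERERERERERERERERERERERERERERERERERERERERERERERERER"/>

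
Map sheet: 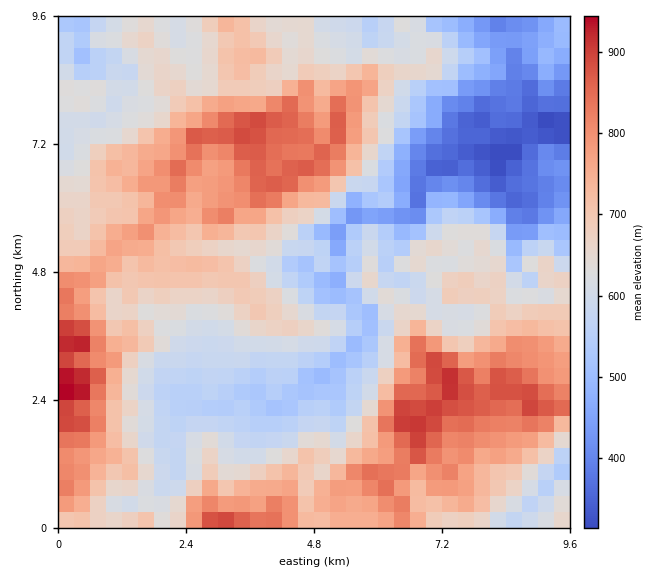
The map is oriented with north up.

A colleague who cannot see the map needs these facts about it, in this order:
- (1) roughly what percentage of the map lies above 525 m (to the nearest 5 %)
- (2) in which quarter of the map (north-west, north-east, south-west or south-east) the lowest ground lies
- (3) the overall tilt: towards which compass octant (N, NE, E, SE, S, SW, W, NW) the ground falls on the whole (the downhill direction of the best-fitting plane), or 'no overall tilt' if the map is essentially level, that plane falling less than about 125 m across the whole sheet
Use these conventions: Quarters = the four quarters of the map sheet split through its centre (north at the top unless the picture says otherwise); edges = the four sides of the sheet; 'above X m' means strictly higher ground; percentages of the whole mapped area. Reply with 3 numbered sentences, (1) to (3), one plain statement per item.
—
(1) Ground above 525 m makes up about 85 % of the sheet.
(2) The lowest ground is in the north-east quarter.
(3) The general tilt is down to the north-east (the land rises towards the south-west).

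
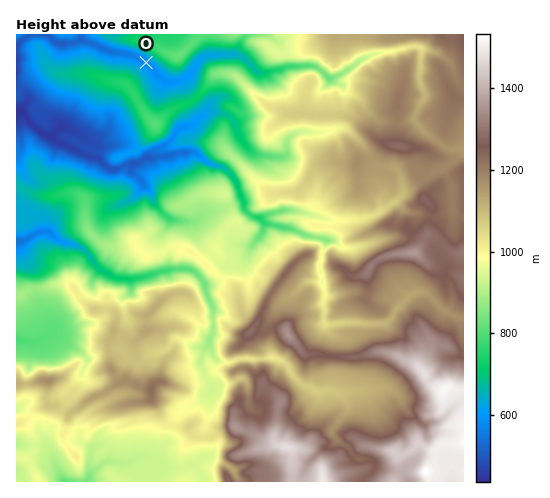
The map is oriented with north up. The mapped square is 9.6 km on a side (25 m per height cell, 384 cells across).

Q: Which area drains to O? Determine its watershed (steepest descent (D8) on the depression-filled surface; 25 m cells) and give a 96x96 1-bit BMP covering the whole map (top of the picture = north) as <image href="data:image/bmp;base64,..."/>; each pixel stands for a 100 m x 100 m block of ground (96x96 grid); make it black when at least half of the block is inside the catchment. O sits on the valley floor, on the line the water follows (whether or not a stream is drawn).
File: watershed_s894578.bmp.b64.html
<image width="96" height="96" href="data:image/bmp;base64,Qk2+BAAAAAAAAD4AAAAoAAAAYAAAAGAAAAABAAEAAAAAAIAEAAATCwAAEwsAAAIAAAAAAAAA////AAAAAAAAAAAAAAAAAAAAAAAAAAAAAAAAAAAAAAAAAAAAAAAAAAAAAAAAAAAAAAAAAAAAAAAAAAAAAAAAAAAAAAAAAAAAAAAAAAAAAAAAAAAAAAAAAAAAAAAAAAAAAAAAAAAAAAAAAAAAAAAAAAAAAAAAAAAAAAAAAAAAAAAAAAAAAAAAAAAAAAAAAAAAAAAAAAAAAAAAAAAAAAAAAAAAAAAAAAAAAAAAAAAAAAAAAAAAAAAAAAAAAAAAAAAAAAAAAAAAAAAAAAAAAAAAAAAAAAAAAAAAAAAAAAAAAAAAAAAAAAAAAAAAAAAAAAAAAAAAAAAAAAAAAAAAAAAAAAAAAAAAAAAAAAAAAAAAAAAAAAAAAAAAAAAAAAAAAAAAAAAAAAAAAAAAAAAAAAAAAAAAAAAAAAAAAAAAAAAAAAAAAAAAAAAAAAAAAAAAAAAAAAAAAAAAAAAAAAAAAAAAAAAAAAAAAAAAAAAAAAAAAAAAAAAAAAAAAAAAAAAAAAAAAAAAAAAAAAAAAAAAAAAAAAAAAAAAAAAAAAAAAAAAAAAAAAAAAAAAAAAAAAAAAAAAAAAAAAAAAAAAAAAAAAAAAAAAAAAAAAAAAAAAAAAAAAAAAAAAAAAAAAAAAAAAAAAAAAAAAAAAAAAAAAAAAAAAAAAAAAAAAAAAAAAAAAAAAAAAAAAAAAAAAAAAAAAAAAAAAAAAAAAAAAAAAAAAAAAAAAAAAAAAAAAAAAAAAAAAAAAAAAAAAAAAAAAAAAAAAAAAAAAAAAAAAAAAAAAAAAAAAAAAAAAAAAAAAAAAAAAAAAAAAAAAAAAAAAAAAAAAAAAAAAAAAAAAAAAAAAAAAAAAAAAAAAAAAAAAAAAAAAAAAAAAAAAAAAAAAAAAAAAAAAAAAAAAAAAAAAAAAAAAAAAAAAAAAAAAAAAAAAAAAAAAAAAAAAAAAAAAAAAAAAAAAAAAAAAAAAAAAAAAAAAAAAAAAAAAAAAAAAAAAAAAAAAAAAAAAAAAAAAAAAAAAAAAAAAAAAAAAAAAAAAAAAAAAAAAAAAAAAAAAAAAAAAAAAAAAAAAAAAAAAAAAAAAAAAAAAAAAAAAAAAAAAAAAAAAAAAAAAAAAAAAAAAAAAAAAAAAAAAAAAAAAAAAAAAAAEAAAAAAAAAAAAAAA+AAAAAAAAAAAAAB//AAAAAAAAAAAAAH//AAAAAAAAAAAAAP//AAAAAAAAAAAAAf//AAAAAAAAAAAAA///AAAAAGAAAAAAB///gAAAAPAAAAAP////gAAAAfgAAAf/////gAAAAf4AAD//////wAAAA//AAH//////wAAAA//gAP//////8AAAB//wAf//////8AAAD//wA///////8AAAD//4B///////8AAAB//8D///////8AAAA//+f///////8AAAAf//////////8AAAAP//////////8AAAAH//////////8AAAAD3/////////8AAAAAD/////////8AAAAAB/////////8AAAAAA/////////8AAAAAAf////////A="/>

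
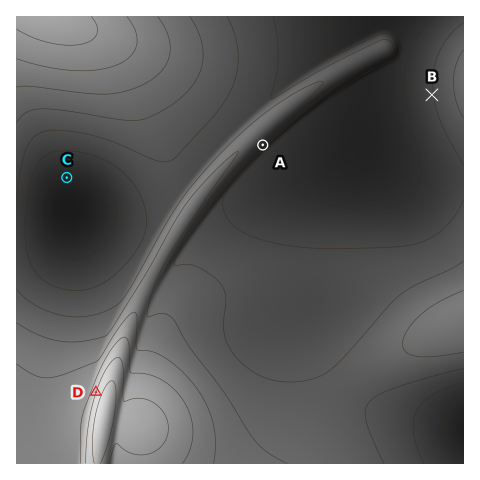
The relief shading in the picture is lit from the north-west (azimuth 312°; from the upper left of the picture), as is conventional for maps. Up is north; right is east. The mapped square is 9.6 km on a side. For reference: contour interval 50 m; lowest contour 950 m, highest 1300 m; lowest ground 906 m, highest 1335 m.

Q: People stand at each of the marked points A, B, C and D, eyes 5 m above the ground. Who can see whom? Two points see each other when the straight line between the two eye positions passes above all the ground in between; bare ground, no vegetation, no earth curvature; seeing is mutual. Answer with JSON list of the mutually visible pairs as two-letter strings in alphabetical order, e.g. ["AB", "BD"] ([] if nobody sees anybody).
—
["AB", "CD"]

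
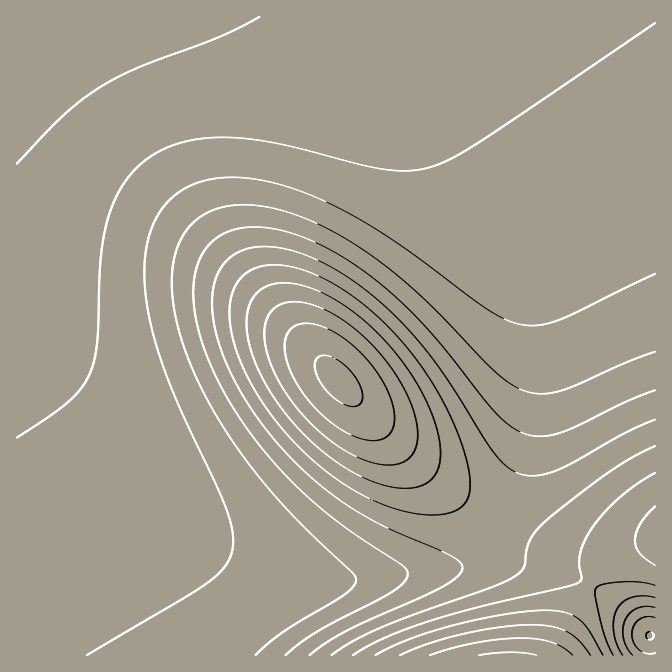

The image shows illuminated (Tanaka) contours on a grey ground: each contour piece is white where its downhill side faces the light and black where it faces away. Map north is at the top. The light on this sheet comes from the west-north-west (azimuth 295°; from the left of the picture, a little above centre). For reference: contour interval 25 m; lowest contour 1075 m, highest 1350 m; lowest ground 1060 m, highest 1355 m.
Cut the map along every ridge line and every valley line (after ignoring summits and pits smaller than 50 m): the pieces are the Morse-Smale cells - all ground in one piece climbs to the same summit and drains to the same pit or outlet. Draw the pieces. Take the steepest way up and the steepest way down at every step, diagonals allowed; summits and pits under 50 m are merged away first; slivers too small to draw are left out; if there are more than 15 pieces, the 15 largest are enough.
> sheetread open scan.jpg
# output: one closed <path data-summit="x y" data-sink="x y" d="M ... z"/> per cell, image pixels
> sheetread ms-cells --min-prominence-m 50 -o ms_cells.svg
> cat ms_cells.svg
<path data-summit="338 380" data-sink="17 17" d="M380 16l-364 1 0 325 22 31 40 50 38 44 49 49 44 37 26 18 22 12 23 6 27-1 10-4 57-8 73-7 20-6 27-36 17-32 13-35 9-35 5-37 0-63-5-33-10-35-10-25-34-64-73-116z"/><path data-summit="510 655" data-sink="17 17" d="M655 16l-274 1 70 105 43 73 24 48 10 29 6 28 4 25 0 63-7 45-7 27-13 35-17 32-20 28-7 8-20 6-100 10-52 10-15 0-23-6-22-12-26-18-44-37-49-49-38-44-40-50-21-30 0 313 535 0 2-2 24-50 18-32 21-18 25-10 12-1 2-3z"/><path data-summit="510 655" data-sink="650 635" d="M655 541l-38 13-21 18-18 32-24 52 102-1z"/>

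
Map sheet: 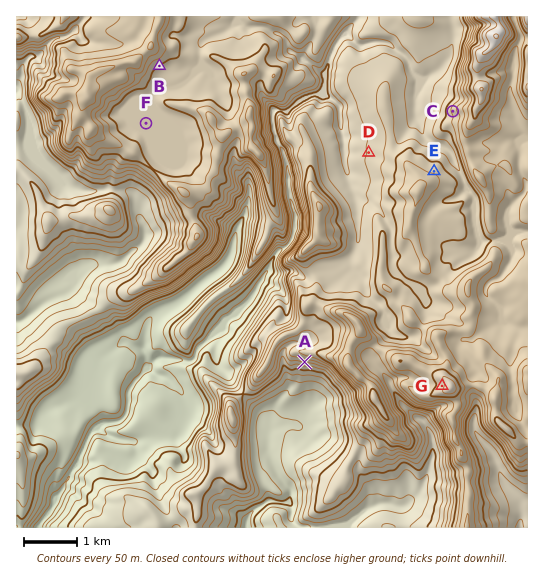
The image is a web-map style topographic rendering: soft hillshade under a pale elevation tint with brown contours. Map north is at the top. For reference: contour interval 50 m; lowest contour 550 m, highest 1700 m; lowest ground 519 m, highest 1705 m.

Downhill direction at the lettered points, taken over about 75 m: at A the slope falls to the S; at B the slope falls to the SE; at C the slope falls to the W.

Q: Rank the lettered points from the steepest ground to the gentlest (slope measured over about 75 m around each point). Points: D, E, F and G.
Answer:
G E D F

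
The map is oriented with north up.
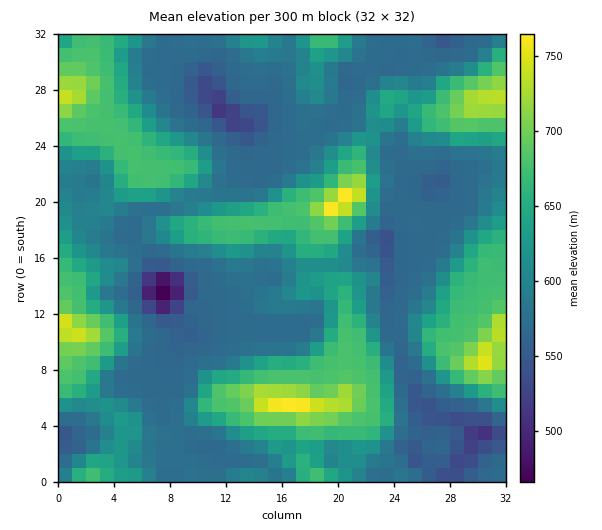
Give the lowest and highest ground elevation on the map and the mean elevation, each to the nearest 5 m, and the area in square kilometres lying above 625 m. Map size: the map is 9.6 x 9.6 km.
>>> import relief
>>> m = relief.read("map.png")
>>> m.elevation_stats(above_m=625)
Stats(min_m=465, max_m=780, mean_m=615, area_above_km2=33.8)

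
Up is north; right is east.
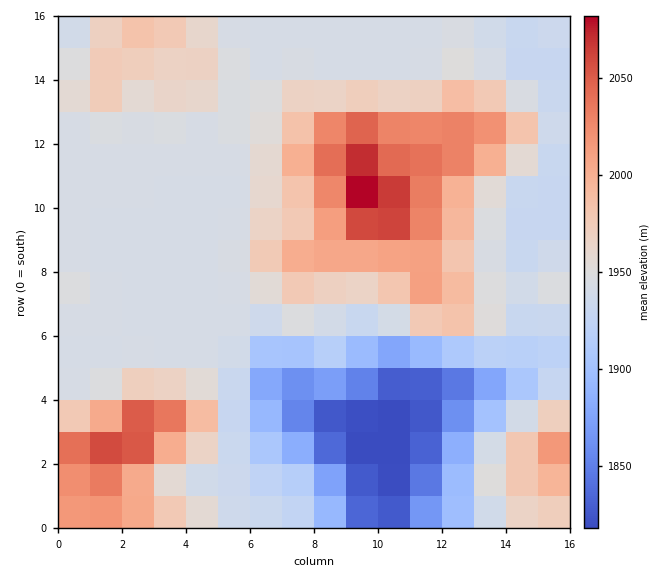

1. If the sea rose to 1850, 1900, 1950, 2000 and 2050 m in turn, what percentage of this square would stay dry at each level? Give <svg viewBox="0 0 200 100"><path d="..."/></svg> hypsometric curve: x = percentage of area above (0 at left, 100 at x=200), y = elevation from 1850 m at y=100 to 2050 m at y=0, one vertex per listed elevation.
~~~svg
<svg viewBox="0 0 200 100"><path d="M187 100l-13-25-95-25-47-25-26-25"/></svg>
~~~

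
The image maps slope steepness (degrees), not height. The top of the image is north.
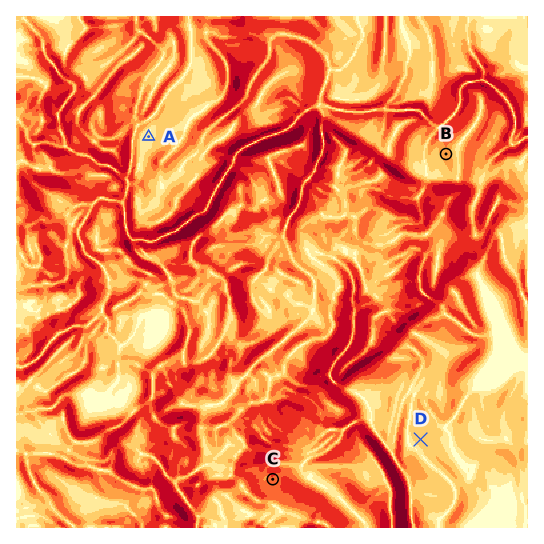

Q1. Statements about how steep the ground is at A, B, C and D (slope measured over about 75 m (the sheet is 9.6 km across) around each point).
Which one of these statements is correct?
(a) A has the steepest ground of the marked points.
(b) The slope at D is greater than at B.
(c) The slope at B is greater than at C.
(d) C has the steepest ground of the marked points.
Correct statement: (d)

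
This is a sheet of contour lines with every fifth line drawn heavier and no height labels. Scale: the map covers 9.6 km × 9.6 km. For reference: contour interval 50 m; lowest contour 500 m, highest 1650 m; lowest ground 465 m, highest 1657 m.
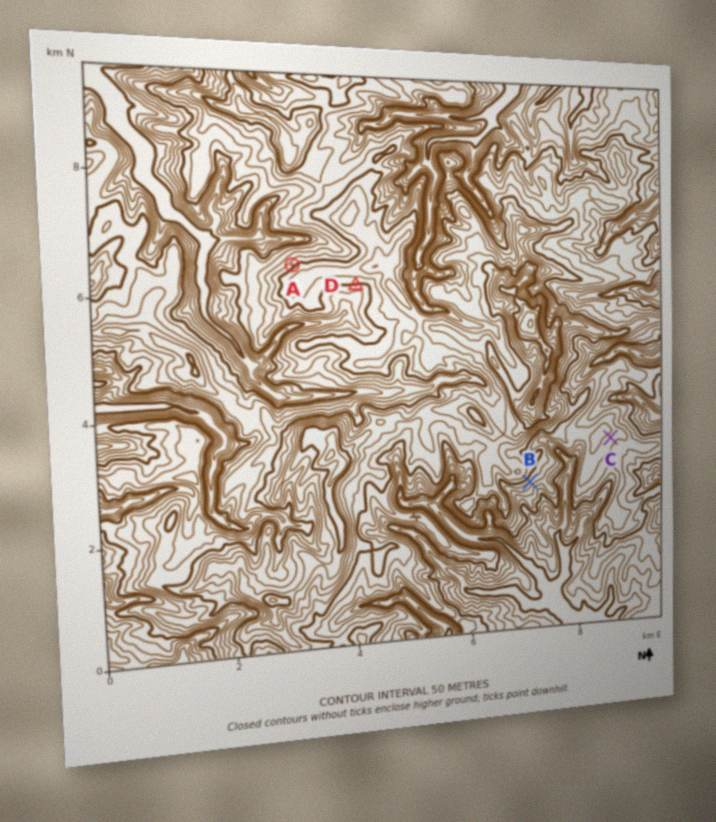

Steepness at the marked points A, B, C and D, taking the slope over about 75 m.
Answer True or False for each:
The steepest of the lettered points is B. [True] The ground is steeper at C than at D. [False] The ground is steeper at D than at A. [False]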